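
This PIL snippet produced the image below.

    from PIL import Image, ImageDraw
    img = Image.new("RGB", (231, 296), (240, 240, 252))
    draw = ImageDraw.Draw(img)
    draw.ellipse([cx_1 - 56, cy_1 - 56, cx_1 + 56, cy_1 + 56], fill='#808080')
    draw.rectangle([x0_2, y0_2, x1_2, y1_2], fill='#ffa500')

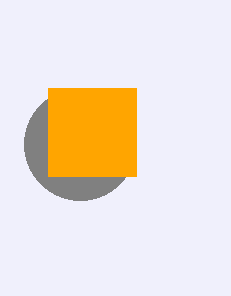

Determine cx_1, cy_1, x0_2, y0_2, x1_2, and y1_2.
cx_1 = 80; cy_1 = 144; x0_2 = 48; y0_2 = 88; x1_2 = 136; y1_2 = 176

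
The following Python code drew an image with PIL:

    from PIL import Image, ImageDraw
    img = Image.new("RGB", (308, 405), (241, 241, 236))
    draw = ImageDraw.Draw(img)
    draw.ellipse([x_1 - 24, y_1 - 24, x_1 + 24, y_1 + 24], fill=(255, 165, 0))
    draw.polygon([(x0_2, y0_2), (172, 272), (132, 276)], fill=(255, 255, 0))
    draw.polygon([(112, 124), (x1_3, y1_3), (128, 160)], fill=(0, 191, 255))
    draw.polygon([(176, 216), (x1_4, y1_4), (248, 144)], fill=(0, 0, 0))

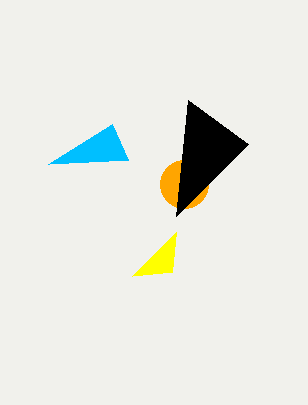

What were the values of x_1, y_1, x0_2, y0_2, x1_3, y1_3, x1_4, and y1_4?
x_1 = 184, y_1 = 184, x0_2 = 176, y0_2 = 232, x1_3 = 48, y1_3 = 164, x1_4 = 188, y1_4 = 100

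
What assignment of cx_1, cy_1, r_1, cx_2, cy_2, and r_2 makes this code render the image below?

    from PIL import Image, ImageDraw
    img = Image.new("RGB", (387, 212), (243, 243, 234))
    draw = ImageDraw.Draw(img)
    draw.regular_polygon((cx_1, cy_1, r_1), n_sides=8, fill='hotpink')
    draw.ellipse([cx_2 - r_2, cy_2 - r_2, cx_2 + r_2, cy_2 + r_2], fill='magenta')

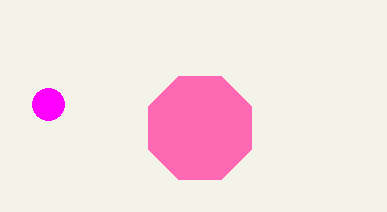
cx_1 = 200, cy_1 = 128, r_1 = 56, cx_2 = 48, cy_2 = 104, r_2 = 16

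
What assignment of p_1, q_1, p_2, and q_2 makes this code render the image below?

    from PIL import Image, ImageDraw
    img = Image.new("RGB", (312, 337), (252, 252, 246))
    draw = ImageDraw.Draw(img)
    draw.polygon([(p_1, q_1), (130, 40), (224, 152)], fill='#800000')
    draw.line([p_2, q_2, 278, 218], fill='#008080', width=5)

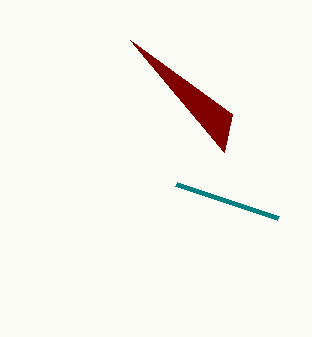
p_1 = 232, q_1 = 114, p_2 = 176, q_2 = 184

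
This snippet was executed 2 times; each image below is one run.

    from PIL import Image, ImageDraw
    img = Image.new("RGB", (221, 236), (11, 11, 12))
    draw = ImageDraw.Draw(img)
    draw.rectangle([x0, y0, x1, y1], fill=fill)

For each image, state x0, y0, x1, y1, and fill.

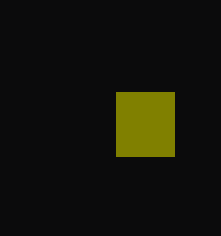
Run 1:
x0 = 116; y0 = 92; x1 = 174; y1 = 156; fill = 'olive'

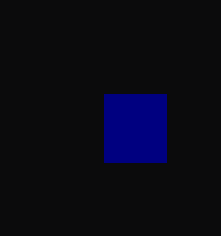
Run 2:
x0 = 104; y0 = 94; x1 = 166; y1 = 162; fill = 'navy'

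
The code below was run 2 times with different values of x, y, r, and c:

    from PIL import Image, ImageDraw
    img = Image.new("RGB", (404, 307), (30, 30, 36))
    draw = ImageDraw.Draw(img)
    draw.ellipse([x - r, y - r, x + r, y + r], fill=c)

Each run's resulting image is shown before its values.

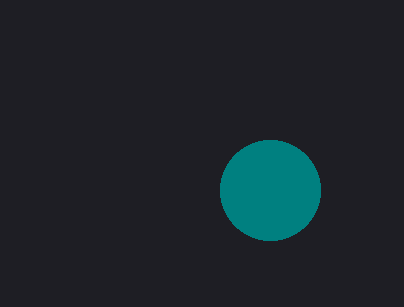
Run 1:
x = 270, y = 190, r = 50, c = 'teal'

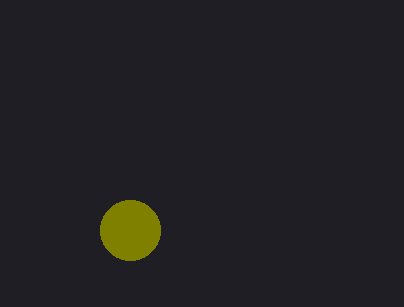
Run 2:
x = 130, y = 230, r = 30, c = 'olive'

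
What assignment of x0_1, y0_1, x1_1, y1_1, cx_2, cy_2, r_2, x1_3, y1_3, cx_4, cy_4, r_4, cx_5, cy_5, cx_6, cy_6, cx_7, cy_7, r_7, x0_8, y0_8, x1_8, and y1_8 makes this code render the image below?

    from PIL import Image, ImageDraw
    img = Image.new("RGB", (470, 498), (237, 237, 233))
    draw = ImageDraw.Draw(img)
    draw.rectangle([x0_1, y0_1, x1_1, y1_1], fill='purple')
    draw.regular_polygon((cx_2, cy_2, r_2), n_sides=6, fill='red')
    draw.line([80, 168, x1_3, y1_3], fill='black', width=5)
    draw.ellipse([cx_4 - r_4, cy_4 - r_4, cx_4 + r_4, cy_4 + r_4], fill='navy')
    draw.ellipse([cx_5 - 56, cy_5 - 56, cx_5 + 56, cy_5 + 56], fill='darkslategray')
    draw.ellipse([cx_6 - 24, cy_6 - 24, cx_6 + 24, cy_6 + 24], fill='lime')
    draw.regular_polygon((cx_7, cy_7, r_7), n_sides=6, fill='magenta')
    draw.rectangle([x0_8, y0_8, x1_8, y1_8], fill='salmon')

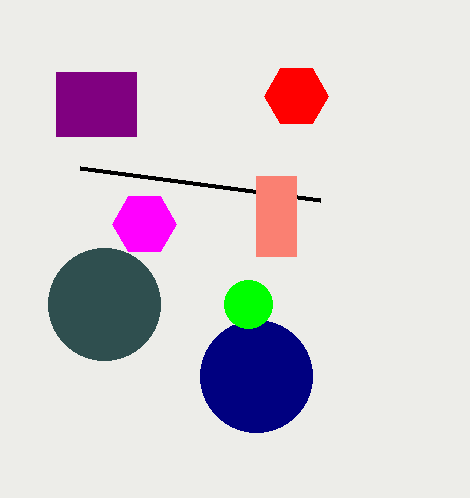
x0_1 = 56; y0_1 = 72; x1_1 = 136; y1_1 = 136; cx_2 = 296; cy_2 = 96; r_2 = 32; x1_3 = 320; y1_3 = 200; cx_4 = 256; cy_4 = 376; r_4 = 56; cx_5 = 104; cy_5 = 304; cx_6 = 248; cy_6 = 304; cx_7 = 144; cy_7 = 224; r_7 = 32; x0_8 = 256; y0_8 = 176; x1_8 = 296; y1_8 = 256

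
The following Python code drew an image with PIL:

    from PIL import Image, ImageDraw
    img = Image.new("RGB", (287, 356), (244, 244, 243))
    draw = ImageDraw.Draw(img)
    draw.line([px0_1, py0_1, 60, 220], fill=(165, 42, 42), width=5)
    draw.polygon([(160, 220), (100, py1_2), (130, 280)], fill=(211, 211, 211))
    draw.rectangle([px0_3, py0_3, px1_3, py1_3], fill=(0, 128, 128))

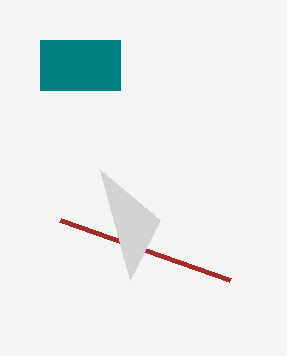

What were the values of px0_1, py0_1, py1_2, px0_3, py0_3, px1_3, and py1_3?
px0_1 = 230, py0_1 = 280, py1_2 = 170, px0_3 = 40, py0_3 = 40, px1_3 = 120, py1_3 = 90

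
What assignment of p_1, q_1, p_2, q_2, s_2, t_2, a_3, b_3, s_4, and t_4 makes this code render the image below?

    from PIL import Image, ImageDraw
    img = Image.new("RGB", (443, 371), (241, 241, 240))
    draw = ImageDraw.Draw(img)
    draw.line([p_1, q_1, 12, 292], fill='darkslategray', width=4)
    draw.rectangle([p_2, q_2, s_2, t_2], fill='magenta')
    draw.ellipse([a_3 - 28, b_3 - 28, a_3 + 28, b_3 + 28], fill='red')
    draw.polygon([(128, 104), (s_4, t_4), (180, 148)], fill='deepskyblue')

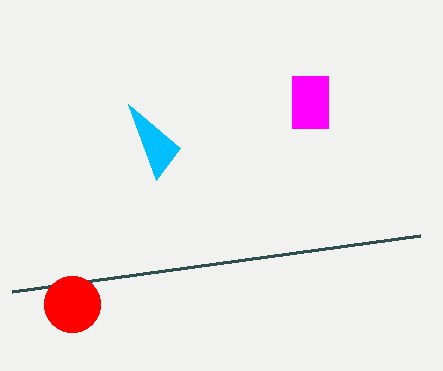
p_1 = 420, q_1 = 236, p_2 = 292, q_2 = 76, s_2 = 328, t_2 = 128, a_3 = 72, b_3 = 304, s_4 = 156, t_4 = 180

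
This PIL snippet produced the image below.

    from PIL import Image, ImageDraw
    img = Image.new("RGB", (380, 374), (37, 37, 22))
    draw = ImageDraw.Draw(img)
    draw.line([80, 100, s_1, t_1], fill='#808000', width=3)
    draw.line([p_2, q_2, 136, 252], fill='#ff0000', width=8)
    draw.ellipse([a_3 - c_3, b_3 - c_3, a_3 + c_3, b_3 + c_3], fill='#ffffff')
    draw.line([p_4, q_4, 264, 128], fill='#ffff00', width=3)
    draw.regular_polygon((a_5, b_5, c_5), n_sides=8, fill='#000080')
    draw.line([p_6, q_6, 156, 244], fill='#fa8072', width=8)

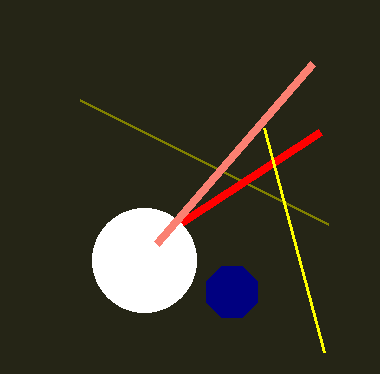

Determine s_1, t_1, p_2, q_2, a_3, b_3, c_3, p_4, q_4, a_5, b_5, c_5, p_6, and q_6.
s_1 = 328; t_1 = 224; p_2 = 320; q_2 = 132; a_3 = 144; b_3 = 260; c_3 = 52; p_4 = 324; q_4 = 352; a_5 = 232; b_5 = 292; c_5 = 28; p_6 = 312; q_6 = 64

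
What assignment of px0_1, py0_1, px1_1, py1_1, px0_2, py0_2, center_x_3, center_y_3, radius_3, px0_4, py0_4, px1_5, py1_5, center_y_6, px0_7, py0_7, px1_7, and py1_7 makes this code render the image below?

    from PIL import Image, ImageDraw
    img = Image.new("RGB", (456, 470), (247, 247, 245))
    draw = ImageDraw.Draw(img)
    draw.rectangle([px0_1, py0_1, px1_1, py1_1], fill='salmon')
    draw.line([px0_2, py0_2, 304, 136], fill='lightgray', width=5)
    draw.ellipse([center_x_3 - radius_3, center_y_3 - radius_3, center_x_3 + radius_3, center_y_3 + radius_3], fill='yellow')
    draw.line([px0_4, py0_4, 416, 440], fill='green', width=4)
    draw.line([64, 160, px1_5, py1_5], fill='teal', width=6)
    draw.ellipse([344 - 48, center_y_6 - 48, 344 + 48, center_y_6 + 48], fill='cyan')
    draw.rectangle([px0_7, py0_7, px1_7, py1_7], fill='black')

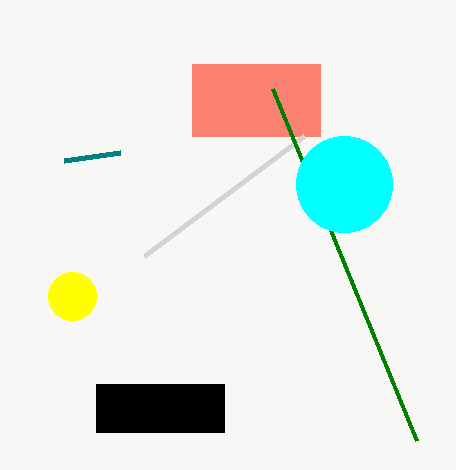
px0_1 = 192
py0_1 = 64
px1_1 = 320
py1_1 = 136
px0_2 = 144
py0_2 = 256
center_x_3 = 72
center_y_3 = 296
radius_3 = 24
px0_4 = 272
py0_4 = 88
px1_5 = 120
py1_5 = 152
center_y_6 = 184
px0_7 = 96
py0_7 = 384
px1_7 = 224
py1_7 = 432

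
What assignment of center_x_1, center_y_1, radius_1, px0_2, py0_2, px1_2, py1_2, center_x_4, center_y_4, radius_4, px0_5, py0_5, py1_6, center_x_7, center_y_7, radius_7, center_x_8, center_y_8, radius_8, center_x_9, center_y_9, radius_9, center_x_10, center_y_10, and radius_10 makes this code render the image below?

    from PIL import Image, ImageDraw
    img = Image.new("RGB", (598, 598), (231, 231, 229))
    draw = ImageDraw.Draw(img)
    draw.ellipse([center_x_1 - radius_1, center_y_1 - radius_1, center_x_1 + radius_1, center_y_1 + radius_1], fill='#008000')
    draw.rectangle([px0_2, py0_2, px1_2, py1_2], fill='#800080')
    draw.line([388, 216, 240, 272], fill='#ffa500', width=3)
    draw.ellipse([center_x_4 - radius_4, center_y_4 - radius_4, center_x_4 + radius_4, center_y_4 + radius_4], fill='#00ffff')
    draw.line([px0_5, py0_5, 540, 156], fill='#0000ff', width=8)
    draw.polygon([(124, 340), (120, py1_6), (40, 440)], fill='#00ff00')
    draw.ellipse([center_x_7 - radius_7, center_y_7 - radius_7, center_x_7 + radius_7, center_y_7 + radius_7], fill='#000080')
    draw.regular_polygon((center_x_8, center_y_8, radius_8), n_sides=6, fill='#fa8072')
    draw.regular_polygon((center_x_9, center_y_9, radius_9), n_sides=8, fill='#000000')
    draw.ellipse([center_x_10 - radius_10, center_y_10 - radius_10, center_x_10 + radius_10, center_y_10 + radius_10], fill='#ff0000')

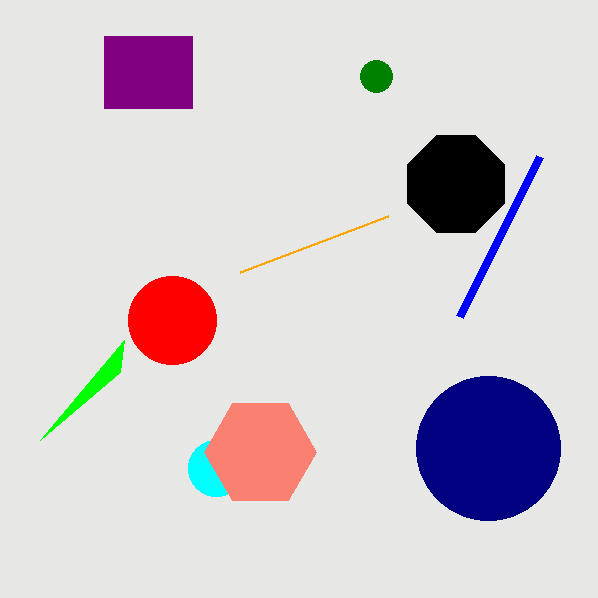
center_x_1 = 376
center_y_1 = 76
radius_1 = 16
px0_2 = 104
py0_2 = 36
px1_2 = 192
py1_2 = 108
center_x_4 = 216
center_y_4 = 468
radius_4 = 28
px0_5 = 460
py0_5 = 316
py1_6 = 372
center_x_7 = 488
center_y_7 = 448
radius_7 = 72
center_x_8 = 260
center_y_8 = 452
radius_8 = 56
center_x_9 = 456
center_y_9 = 184
radius_9 = 52
center_x_10 = 172
center_y_10 = 320
radius_10 = 44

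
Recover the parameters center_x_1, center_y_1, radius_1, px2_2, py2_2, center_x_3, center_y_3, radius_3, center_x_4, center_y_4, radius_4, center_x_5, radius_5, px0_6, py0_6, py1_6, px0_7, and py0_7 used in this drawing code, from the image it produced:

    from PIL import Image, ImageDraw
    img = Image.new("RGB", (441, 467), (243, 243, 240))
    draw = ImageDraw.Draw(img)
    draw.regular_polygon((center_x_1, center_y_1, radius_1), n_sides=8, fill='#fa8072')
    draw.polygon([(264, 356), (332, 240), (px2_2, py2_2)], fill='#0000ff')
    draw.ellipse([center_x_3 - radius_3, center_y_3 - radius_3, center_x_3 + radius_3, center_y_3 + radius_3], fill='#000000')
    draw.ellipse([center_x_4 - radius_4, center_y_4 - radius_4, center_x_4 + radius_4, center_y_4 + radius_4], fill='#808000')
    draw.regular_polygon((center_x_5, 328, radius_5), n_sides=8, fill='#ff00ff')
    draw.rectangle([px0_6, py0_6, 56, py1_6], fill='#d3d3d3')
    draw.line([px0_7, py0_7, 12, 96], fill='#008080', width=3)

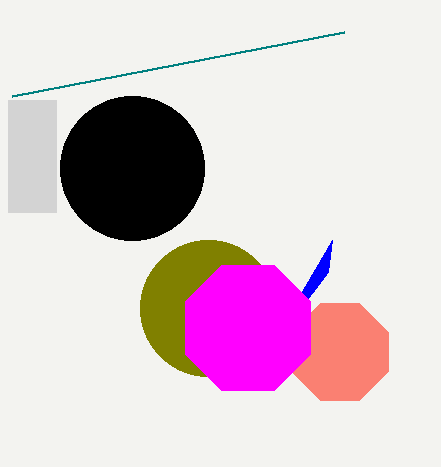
center_x_1 = 340; center_y_1 = 352; radius_1 = 52; px2_2 = 328; py2_2 = 272; center_x_3 = 132; center_y_3 = 168; radius_3 = 72; center_x_4 = 208; center_y_4 = 308; radius_4 = 68; center_x_5 = 248; radius_5 = 68; px0_6 = 8; py0_6 = 100; py1_6 = 212; px0_7 = 344; py0_7 = 32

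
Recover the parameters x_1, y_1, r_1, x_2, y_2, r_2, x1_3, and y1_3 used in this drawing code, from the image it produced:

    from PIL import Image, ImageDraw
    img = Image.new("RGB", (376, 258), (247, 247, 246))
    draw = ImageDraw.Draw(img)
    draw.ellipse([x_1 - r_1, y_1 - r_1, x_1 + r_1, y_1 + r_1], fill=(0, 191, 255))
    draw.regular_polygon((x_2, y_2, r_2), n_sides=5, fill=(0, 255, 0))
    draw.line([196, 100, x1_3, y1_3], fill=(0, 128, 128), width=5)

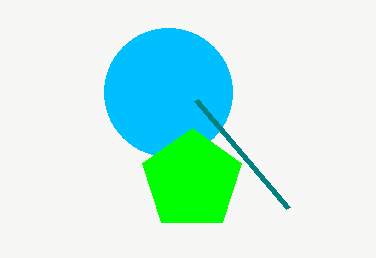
x_1 = 168, y_1 = 92, r_1 = 64, x_2 = 192, y_2 = 180, r_2 = 52, x1_3 = 288, y1_3 = 208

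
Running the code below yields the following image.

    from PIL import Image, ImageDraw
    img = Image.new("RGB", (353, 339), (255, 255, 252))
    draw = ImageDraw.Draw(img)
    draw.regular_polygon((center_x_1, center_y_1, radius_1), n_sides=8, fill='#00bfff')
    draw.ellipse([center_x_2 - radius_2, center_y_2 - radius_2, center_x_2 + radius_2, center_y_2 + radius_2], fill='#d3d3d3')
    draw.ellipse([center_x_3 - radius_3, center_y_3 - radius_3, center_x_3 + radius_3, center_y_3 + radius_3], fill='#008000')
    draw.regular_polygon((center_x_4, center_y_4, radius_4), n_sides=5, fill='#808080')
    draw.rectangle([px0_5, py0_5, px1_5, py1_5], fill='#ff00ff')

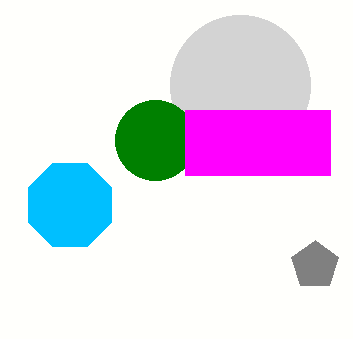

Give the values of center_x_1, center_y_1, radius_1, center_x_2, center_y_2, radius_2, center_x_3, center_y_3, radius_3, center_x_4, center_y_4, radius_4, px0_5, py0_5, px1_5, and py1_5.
center_x_1 = 70
center_y_1 = 205
radius_1 = 45
center_x_2 = 240
center_y_2 = 85
radius_2 = 70
center_x_3 = 155
center_y_3 = 140
radius_3 = 40
center_x_4 = 315
center_y_4 = 265
radius_4 = 25
px0_5 = 185
py0_5 = 110
px1_5 = 330
py1_5 = 175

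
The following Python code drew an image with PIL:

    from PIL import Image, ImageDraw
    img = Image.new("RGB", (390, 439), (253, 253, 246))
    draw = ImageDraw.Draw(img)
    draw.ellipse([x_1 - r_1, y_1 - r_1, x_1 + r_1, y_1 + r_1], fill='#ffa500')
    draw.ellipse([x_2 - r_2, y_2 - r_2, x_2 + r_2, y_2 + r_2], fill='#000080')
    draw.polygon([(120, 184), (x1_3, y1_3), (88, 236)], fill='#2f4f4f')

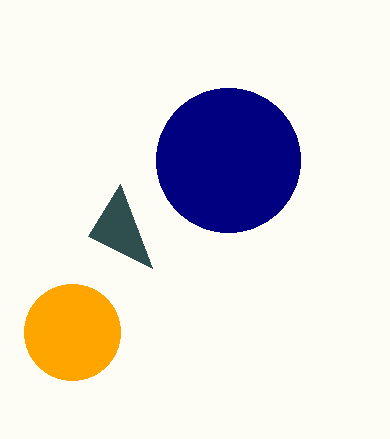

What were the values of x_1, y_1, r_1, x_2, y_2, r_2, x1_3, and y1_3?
x_1 = 72, y_1 = 332, r_1 = 48, x_2 = 228, y_2 = 160, r_2 = 72, x1_3 = 152, y1_3 = 268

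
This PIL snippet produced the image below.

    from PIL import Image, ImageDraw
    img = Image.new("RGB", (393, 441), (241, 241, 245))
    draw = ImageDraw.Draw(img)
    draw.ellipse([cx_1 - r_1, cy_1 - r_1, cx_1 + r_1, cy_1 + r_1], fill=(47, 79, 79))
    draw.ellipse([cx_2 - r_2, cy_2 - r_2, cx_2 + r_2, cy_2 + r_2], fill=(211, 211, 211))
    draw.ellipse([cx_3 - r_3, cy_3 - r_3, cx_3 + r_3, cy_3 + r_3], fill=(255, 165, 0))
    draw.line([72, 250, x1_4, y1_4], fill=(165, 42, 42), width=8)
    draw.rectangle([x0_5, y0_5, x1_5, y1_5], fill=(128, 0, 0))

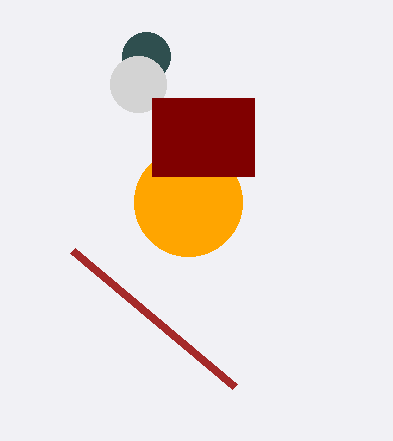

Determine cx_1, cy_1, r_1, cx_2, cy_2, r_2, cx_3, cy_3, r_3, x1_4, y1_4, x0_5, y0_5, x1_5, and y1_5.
cx_1 = 146; cy_1 = 56; r_1 = 24; cx_2 = 138; cy_2 = 84; r_2 = 28; cx_3 = 188; cy_3 = 202; r_3 = 54; x1_4 = 234; y1_4 = 386; x0_5 = 152; y0_5 = 98; x1_5 = 254; y1_5 = 176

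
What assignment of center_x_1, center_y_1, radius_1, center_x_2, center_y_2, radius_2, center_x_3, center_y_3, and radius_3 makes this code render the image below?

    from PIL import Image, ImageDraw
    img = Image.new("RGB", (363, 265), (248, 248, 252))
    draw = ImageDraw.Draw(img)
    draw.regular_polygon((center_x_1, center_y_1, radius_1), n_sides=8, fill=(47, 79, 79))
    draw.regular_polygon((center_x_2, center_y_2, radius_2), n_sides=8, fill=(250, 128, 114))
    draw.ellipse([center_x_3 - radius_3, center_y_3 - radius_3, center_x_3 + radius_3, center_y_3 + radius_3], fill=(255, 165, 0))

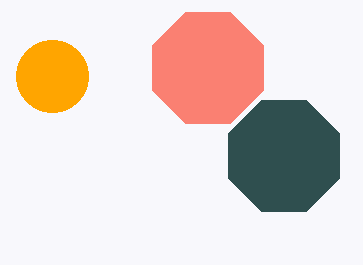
center_x_1 = 284, center_y_1 = 156, radius_1 = 60, center_x_2 = 208, center_y_2 = 68, radius_2 = 60, center_x_3 = 52, center_y_3 = 76, radius_3 = 36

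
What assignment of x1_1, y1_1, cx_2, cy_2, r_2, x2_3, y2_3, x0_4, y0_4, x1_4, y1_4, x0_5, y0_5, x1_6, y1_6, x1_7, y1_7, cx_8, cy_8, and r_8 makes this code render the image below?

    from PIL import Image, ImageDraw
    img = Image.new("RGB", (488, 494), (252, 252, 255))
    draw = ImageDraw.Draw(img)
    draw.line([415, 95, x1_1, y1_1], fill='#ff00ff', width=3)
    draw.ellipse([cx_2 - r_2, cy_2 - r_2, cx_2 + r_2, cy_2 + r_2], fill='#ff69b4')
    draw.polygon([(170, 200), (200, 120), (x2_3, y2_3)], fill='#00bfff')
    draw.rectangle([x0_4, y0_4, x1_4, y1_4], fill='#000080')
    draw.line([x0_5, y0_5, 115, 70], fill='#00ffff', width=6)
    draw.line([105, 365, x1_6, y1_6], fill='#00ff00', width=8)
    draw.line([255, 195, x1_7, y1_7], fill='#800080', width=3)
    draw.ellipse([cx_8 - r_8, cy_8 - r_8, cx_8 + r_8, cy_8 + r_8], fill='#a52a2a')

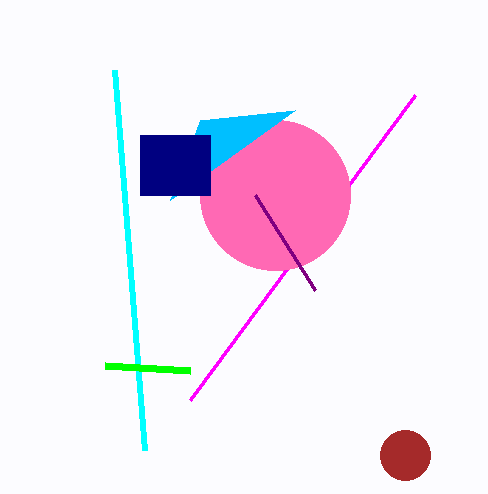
x1_1 = 190
y1_1 = 400
cx_2 = 275
cy_2 = 195
r_2 = 75
x2_3 = 295
y2_3 = 110
x0_4 = 140
y0_4 = 135
x1_4 = 210
y1_4 = 195
x0_5 = 145
y0_5 = 450
x1_6 = 190
y1_6 = 370
x1_7 = 315
y1_7 = 290
cx_8 = 405
cy_8 = 455
r_8 = 25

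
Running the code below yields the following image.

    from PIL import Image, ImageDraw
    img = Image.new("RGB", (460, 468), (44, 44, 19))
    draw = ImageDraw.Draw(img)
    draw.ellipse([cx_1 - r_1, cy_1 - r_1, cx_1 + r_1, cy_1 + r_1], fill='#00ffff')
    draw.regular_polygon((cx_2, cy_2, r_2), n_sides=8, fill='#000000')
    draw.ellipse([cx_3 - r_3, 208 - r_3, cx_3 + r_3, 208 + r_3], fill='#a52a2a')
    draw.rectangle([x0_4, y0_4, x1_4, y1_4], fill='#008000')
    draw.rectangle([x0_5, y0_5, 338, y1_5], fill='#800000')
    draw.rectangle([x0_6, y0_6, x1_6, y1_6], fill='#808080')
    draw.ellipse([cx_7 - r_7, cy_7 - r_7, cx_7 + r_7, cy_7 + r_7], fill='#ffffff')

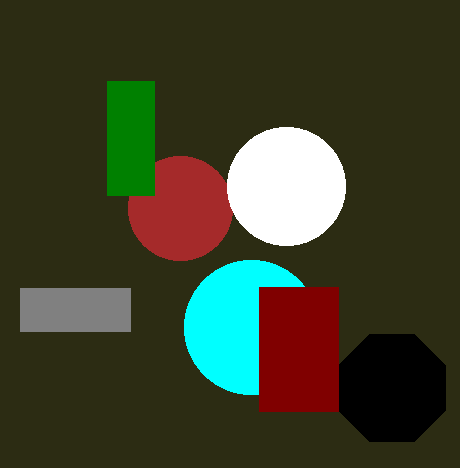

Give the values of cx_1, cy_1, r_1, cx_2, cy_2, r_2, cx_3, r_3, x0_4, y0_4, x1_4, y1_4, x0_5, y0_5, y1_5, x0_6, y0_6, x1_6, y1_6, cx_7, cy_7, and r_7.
cx_1 = 251, cy_1 = 327, r_1 = 67, cx_2 = 392, cy_2 = 388, r_2 = 58, cx_3 = 180, r_3 = 52, x0_4 = 107, y0_4 = 81, x1_4 = 154, y1_4 = 195, x0_5 = 259, y0_5 = 287, y1_5 = 411, x0_6 = 20, y0_6 = 288, x1_6 = 130, y1_6 = 331, cx_7 = 286, cy_7 = 186, r_7 = 59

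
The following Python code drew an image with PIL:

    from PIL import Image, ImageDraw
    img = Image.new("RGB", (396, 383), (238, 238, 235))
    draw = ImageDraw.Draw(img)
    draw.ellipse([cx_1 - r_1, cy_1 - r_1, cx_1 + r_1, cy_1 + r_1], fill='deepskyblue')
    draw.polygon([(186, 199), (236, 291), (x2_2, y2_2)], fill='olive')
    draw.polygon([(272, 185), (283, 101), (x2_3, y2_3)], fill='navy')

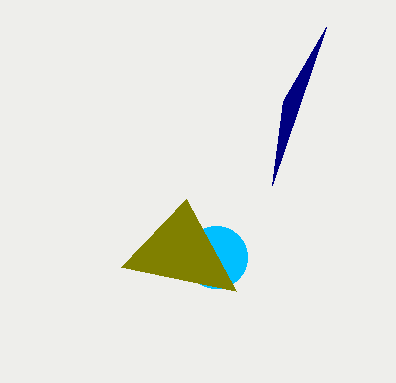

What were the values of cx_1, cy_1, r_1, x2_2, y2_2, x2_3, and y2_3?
cx_1 = 216
cy_1 = 257
r_1 = 31
x2_2 = 121
y2_2 = 267
x2_3 = 326
y2_3 = 27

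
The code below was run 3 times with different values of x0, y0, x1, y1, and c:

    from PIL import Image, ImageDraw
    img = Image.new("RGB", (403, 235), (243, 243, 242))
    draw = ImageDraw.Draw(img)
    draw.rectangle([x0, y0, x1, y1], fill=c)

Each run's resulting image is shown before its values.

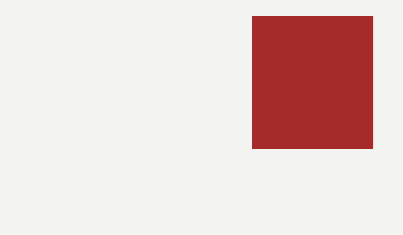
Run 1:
x0 = 252
y0 = 16
x1 = 372
y1 = 148
c = 'brown'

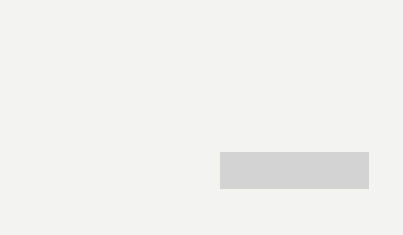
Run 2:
x0 = 220
y0 = 152
x1 = 368
y1 = 188
c = 'lightgray'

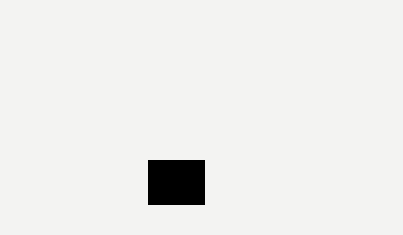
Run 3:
x0 = 148, y0 = 160, x1 = 204, y1 = 204, c = 'black'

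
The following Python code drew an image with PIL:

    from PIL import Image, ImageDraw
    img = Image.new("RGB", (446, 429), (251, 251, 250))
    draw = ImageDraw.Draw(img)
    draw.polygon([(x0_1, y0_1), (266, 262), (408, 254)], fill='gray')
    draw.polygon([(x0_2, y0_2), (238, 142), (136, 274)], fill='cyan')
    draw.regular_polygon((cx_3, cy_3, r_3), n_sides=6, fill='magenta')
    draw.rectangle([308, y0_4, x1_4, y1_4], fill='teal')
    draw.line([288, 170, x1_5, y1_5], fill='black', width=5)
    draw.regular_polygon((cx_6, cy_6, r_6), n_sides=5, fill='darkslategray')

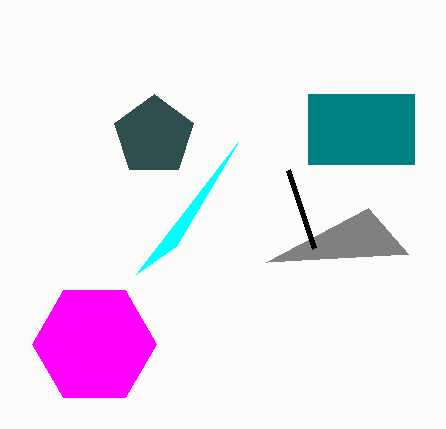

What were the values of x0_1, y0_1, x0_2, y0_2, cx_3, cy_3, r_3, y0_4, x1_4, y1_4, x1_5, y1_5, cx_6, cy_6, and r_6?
x0_1 = 368, y0_1 = 208, x0_2 = 176, y0_2 = 246, cx_3 = 94, cy_3 = 344, r_3 = 62, y0_4 = 94, x1_4 = 414, y1_4 = 164, x1_5 = 314, y1_5 = 248, cx_6 = 154, cy_6 = 136, r_6 = 42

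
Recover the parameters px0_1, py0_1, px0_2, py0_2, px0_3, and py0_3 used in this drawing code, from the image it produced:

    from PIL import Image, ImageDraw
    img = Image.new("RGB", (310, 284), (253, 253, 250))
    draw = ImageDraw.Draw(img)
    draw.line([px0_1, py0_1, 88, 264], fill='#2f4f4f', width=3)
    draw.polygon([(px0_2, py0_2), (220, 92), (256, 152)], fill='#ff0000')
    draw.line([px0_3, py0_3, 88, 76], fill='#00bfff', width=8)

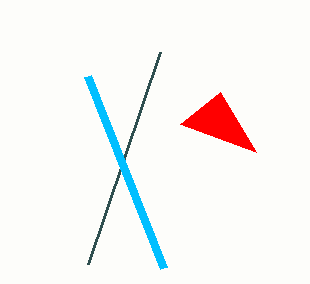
px0_1 = 160, py0_1 = 52, px0_2 = 180, py0_2 = 124, px0_3 = 164, py0_3 = 268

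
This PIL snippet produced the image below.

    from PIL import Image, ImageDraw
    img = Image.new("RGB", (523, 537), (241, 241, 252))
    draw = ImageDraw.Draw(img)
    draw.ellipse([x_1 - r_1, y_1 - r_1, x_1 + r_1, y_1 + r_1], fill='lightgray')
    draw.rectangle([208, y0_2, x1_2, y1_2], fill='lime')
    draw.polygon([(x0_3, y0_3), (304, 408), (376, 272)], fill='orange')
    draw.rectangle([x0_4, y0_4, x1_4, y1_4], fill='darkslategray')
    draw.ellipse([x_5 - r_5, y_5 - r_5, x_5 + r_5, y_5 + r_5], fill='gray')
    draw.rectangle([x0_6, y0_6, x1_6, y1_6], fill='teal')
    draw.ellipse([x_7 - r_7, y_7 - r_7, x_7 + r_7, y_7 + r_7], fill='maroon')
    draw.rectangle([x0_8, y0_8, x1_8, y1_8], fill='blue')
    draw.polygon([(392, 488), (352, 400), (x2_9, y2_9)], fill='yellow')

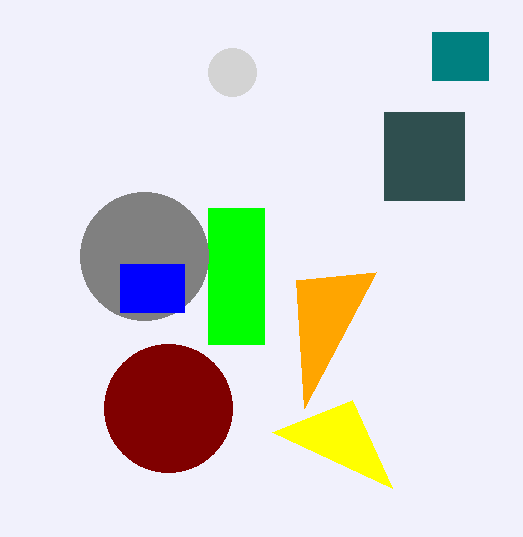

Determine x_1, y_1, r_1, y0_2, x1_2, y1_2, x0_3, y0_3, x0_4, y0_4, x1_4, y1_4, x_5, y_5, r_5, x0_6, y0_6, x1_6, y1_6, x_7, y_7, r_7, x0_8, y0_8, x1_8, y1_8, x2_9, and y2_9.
x_1 = 232, y_1 = 72, r_1 = 24, y0_2 = 208, x1_2 = 264, y1_2 = 344, x0_3 = 296, y0_3 = 280, x0_4 = 384, y0_4 = 112, x1_4 = 464, y1_4 = 200, x_5 = 144, y_5 = 256, r_5 = 64, x0_6 = 432, y0_6 = 32, x1_6 = 488, y1_6 = 80, x_7 = 168, y_7 = 408, r_7 = 64, x0_8 = 120, y0_8 = 264, x1_8 = 184, y1_8 = 312, x2_9 = 272, y2_9 = 432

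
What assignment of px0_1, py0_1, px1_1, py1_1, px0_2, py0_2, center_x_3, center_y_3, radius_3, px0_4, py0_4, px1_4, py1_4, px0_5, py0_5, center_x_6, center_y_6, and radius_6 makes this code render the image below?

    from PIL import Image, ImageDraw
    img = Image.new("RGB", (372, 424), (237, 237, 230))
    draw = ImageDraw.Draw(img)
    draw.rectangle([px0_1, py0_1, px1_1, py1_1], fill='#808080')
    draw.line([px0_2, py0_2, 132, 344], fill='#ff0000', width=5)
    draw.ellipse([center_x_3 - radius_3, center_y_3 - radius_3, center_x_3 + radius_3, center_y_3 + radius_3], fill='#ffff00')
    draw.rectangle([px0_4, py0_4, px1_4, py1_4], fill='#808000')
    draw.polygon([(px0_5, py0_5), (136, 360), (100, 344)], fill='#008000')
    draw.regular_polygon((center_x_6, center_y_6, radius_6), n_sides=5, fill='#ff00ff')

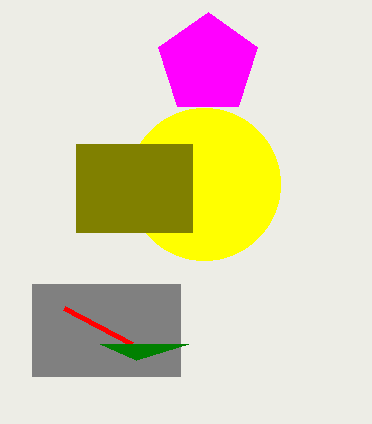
px0_1 = 32; py0_1 = 284; px1_1 = 180; py1_1 = 376; px0_2 = 64; py0_2 = 308; center_x_3 = 204; center_y_3 = 184; radius_3 = 76; px0_4 = 76; py0_4 = 144; px1_4 = 192; py1_4 = 232; px0_5 = 188; py0_5 = 344; center_x_6 = 208; center_y_6 = 64; radius_6 = 52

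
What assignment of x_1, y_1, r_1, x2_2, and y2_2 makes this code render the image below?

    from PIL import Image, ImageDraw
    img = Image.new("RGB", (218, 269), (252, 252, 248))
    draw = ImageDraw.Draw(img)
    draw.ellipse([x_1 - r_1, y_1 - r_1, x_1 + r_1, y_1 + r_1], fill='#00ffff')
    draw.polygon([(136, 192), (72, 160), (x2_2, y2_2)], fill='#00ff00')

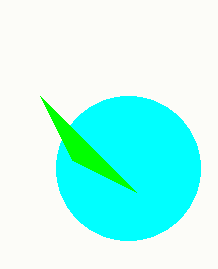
x_1 = 128; y_1 = 168; r_1 = 72; x2_2 = 40; y2_2 = 96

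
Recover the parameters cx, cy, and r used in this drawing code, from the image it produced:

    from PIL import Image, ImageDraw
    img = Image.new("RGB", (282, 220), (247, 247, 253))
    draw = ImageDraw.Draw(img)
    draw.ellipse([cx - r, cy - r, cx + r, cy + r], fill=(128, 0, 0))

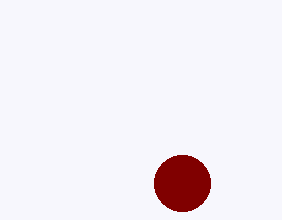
cx = 182; cy = 183; r = 28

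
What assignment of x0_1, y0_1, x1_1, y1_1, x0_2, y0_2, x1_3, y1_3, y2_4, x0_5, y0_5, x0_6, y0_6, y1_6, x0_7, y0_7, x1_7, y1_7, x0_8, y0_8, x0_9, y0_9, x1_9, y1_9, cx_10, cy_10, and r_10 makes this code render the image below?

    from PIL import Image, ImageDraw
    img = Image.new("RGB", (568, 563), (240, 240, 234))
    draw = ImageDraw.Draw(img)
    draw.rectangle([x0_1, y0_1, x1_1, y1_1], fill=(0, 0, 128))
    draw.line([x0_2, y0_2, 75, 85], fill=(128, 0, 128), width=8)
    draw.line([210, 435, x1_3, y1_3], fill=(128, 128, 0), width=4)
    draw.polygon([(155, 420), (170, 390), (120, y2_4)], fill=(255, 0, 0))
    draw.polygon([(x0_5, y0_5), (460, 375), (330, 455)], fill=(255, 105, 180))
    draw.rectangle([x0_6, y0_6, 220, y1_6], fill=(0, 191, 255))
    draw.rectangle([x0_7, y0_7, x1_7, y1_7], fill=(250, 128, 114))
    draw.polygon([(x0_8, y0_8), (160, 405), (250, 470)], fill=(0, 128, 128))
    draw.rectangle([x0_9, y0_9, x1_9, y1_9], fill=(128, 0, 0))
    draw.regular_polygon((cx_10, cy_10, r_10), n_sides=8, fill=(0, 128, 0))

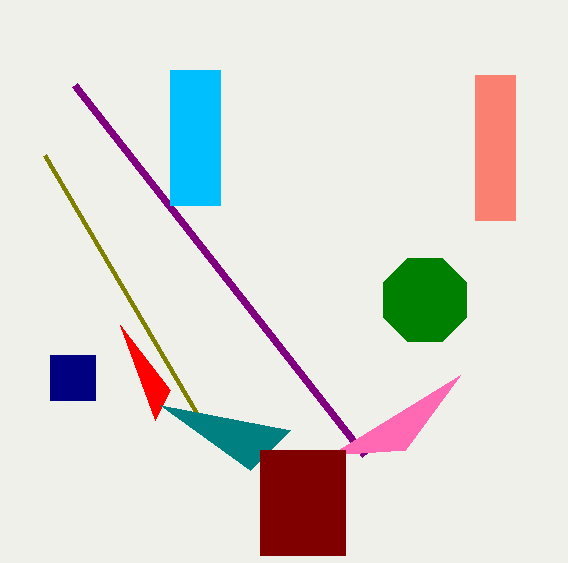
x0_1 = 50, y0_1 = 355, x1_1 = 95, y1_1 = 400, x0_2 = 365, y0_2 = 455, x1_3 = 45, y1_3 = 155, y2_4 = 325, x0_5 = 405, y0_5 = 450, x0_6 = 170, y0_6 = 70, y1_6 = 205, x0_7 = 475, y0_7 = 75, x1_7 = 515, y1_7 = 220, x0_8 = 290, y0_8 = 430, x0_9 = 260, y0_9 = 450, x1_9 = 345, y1_9 = 555, cx_10 = 425, cy_10 = 300, r_10 = 45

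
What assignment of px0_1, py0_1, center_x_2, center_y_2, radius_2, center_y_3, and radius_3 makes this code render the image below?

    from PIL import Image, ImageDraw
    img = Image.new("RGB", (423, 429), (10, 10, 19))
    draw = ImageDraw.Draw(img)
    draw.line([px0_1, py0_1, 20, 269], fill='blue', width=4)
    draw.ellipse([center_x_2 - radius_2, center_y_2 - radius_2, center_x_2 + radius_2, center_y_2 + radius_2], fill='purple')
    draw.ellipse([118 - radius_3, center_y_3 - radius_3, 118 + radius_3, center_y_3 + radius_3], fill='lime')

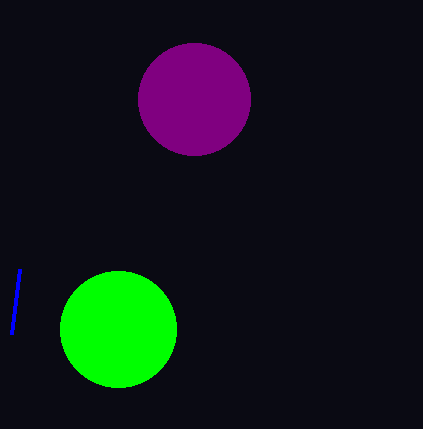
px0_1 = 12; py0_1 = 334; center_x_2 = 194; center_y_2 = 99; radius_2 = 56; center_y_3 = 329; radius_3 = 58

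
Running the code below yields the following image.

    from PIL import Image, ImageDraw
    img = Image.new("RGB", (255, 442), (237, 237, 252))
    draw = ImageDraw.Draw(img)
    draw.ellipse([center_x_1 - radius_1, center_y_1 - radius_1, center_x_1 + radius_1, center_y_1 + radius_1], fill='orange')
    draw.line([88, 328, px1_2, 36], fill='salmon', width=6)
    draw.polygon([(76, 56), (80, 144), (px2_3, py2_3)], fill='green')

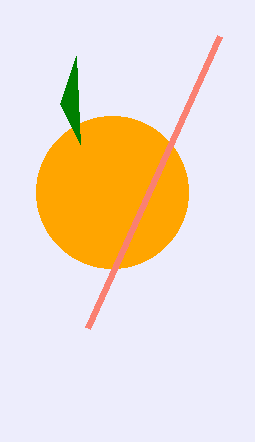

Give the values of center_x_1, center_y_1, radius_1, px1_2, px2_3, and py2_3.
center_x_1 = 112, center_y_1 = 192, radius_1 = 76, px1_2 = 220, px2_3 = 60, py2_3 = 104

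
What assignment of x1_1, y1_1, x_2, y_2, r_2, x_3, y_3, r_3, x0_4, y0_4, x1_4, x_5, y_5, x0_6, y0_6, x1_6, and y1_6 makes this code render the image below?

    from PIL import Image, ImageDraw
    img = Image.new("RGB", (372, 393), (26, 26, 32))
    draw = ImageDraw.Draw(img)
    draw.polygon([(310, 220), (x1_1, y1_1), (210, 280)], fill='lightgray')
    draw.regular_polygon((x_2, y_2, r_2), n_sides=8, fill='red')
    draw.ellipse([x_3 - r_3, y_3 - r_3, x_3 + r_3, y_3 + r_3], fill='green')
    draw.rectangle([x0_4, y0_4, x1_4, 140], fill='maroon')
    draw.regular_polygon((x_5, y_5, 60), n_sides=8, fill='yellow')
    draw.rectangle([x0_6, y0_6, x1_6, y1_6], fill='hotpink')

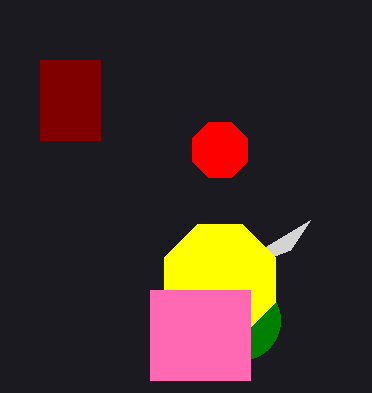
x1_1 = 290
y1_1 = 250
x_2 = 220
y_2 = 150
r_2 = 30
x_3 = 240
y_3 = 320
r_3 = 40
x0_4 = 40
y0_4 = 60
x1_4 = 100
x_5 = 220
y_5 = 280
x0_6 = 150
y0_6 = 290
x1_6 = 250
y1_6 = 380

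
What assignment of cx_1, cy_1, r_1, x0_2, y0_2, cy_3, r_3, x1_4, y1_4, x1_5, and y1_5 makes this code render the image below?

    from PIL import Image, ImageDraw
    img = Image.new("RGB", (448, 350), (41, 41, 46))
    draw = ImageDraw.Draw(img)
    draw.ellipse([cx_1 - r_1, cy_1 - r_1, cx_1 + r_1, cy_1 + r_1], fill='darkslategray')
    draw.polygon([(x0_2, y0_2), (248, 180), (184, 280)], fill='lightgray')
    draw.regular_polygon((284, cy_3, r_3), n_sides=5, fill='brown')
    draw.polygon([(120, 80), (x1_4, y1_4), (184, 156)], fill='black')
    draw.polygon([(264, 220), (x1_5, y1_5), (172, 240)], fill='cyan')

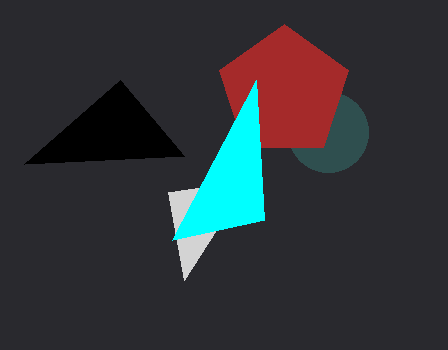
cx_1 = 328; cy_1 = 132; r_1 = 40; x0_2 = 168; y0_2 = 192; cy_3 = 92; r_3 = 68; x1_4 = 24; y1_4 = 164; x1_5 = 256; y1_5 = 80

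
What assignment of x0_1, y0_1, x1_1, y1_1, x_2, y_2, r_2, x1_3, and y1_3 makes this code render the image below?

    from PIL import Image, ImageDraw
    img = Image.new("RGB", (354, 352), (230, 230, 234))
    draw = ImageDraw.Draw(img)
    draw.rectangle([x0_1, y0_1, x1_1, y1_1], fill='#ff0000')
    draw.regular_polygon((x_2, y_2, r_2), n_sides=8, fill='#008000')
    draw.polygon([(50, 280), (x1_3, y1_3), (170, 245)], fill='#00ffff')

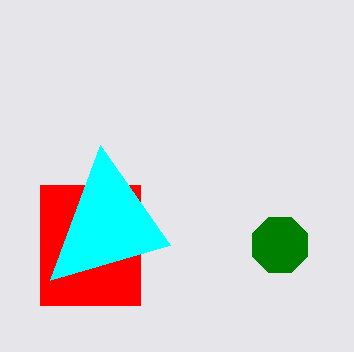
x0_1 = 40
y0_1 = 185
x1_1 = 140
y1_1 = 305
x_2 = 280
y_2 = 245
r_2 = 30
x1_3 = 100
y1_3 = 145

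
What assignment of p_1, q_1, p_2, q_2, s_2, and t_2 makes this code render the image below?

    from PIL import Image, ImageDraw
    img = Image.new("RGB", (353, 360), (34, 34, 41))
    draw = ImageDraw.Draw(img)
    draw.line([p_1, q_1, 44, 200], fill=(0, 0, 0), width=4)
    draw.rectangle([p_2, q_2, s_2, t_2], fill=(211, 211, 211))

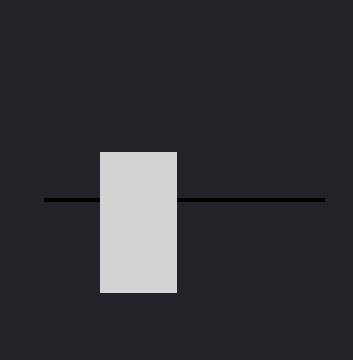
p_1 = 324; q_1 = 200; p_2 = 100; q_2 = 152; s_2 = 176; t_2 = 292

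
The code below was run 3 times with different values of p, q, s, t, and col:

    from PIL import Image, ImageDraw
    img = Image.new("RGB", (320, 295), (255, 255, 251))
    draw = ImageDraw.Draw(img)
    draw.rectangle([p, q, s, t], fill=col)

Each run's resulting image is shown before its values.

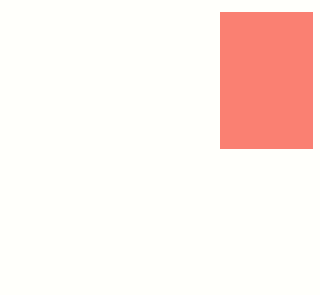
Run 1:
p = 220, q = 12, s = 312, t = 148, col = 'salmon'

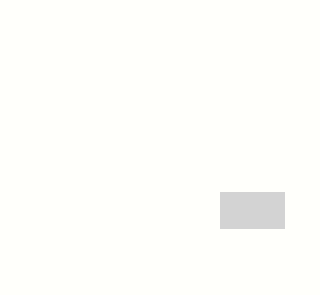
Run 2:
p = 220; q = 192; s = 284; t = 228; col = 'lightgray'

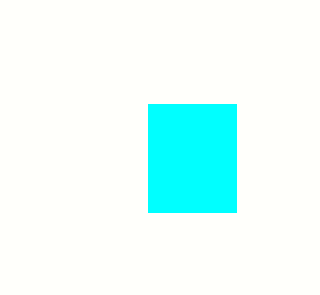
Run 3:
p = 148; q = 104; s = 236; t = 212; col = 'cyan'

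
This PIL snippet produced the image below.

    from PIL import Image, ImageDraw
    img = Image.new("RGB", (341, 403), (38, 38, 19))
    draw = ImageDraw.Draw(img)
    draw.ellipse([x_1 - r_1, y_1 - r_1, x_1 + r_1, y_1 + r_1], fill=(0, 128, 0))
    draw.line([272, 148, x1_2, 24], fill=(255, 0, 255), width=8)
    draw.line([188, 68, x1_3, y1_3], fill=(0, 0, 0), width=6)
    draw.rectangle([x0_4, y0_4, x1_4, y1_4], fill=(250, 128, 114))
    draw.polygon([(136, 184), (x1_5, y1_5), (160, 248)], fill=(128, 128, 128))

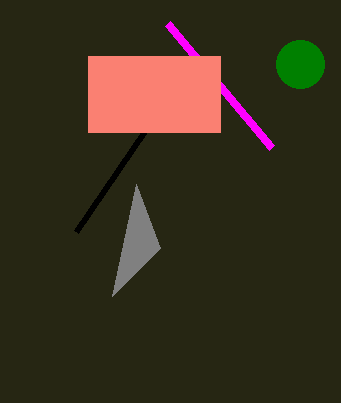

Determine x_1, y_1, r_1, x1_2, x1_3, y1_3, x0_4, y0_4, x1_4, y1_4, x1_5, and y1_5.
x_1 = 300; y_1 = 64; r_1 = 24; x1_2 = 168; x1_3 = 76; y1_3 = 232; x0_4 = 88; y0_4 = 56; x1_4 = 220; y1_4 = 132; x1_5 = 112; y1_5 = 296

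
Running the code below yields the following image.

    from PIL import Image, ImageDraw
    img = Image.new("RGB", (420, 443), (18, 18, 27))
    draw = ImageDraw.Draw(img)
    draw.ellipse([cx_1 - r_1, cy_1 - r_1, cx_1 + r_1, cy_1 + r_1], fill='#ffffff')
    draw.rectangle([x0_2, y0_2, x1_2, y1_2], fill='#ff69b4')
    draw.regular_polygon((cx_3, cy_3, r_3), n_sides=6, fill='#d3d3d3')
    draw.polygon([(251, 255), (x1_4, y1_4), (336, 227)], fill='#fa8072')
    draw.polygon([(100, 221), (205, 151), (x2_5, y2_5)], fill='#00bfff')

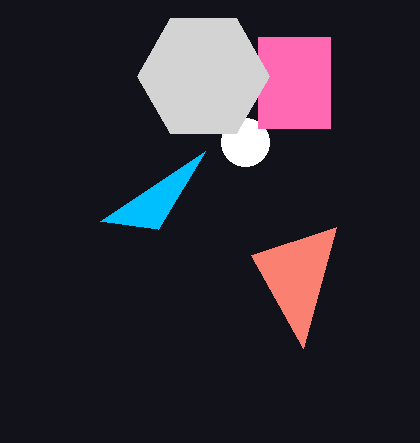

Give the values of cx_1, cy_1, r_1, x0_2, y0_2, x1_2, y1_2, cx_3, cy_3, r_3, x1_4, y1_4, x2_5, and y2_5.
cx_1 = 245, cy_1 = 142, r_1 = 24, x0_2 = 258, y0_2 = 37, x1_2 = 330, y1_2 = 128, cx_3 = 203, cy_3 = 76, r_3 = 66, x1_4 = 303, y1_4 = 348, x2_5 = 158, y2_5 = 229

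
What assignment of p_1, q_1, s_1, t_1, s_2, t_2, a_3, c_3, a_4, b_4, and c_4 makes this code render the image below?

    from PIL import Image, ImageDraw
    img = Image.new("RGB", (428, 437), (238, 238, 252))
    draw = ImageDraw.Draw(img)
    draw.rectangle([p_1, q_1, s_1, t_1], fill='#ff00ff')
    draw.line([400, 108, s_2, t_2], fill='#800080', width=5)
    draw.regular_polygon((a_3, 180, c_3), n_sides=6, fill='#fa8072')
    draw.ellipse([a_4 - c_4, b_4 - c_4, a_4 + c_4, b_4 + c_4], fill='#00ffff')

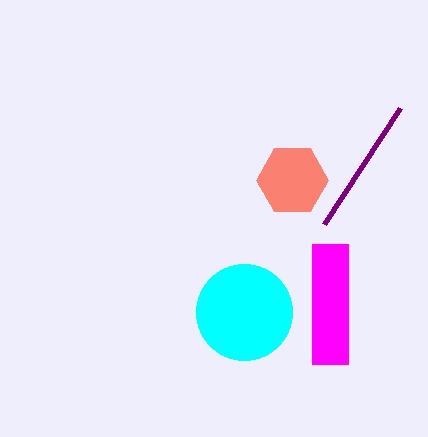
p_1 = 312, q_1 = 244, s_1 = 348, t_1 = 364, s_2 = 324, t_2 = 224, a_3 = 292, c_3 = 36, a_4 = 244, b_4 = 312, c_4 = 48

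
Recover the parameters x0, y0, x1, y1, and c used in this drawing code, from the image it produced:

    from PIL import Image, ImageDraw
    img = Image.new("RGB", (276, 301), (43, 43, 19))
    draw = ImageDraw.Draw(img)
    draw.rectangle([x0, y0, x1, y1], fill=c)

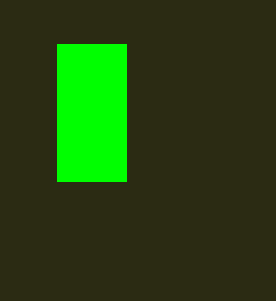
x0 = 57, y0 = 44, x1 = 126, y1 = 181, c = 'lime'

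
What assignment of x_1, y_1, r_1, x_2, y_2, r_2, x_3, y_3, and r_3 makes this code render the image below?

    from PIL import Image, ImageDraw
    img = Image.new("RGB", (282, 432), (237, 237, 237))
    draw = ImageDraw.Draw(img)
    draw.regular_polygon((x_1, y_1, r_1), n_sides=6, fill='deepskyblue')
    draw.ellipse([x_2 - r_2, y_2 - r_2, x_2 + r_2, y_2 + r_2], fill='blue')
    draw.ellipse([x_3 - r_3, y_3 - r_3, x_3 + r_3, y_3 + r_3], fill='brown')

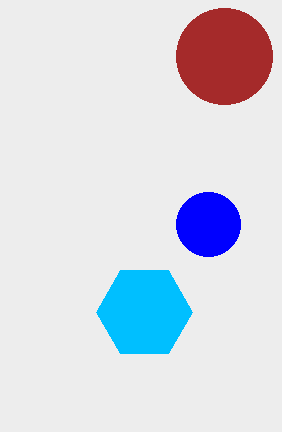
x_1 = 144
y_1 = 312
r_1 = 48
x_2 = 208
y_2 = 224
r_2 = 32
x_3 = 224
y_3 = 56
r_3 = 48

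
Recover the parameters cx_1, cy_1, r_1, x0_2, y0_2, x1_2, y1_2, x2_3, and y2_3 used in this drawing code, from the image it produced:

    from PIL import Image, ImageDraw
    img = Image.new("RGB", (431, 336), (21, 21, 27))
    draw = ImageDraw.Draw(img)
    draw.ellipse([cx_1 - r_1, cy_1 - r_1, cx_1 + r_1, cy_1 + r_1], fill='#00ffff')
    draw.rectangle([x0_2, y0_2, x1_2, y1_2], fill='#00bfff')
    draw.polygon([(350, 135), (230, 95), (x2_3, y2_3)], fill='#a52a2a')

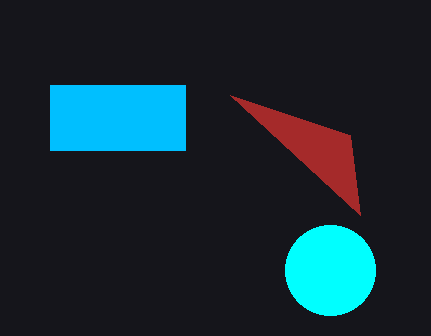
cx_1 = 330, cy_1 = 270, r_1 = 45, x0_2 = 50, y0_2 = 85, x1_2 = 185, y1_2 = 150, x2_3 = 360, y2_3 = 215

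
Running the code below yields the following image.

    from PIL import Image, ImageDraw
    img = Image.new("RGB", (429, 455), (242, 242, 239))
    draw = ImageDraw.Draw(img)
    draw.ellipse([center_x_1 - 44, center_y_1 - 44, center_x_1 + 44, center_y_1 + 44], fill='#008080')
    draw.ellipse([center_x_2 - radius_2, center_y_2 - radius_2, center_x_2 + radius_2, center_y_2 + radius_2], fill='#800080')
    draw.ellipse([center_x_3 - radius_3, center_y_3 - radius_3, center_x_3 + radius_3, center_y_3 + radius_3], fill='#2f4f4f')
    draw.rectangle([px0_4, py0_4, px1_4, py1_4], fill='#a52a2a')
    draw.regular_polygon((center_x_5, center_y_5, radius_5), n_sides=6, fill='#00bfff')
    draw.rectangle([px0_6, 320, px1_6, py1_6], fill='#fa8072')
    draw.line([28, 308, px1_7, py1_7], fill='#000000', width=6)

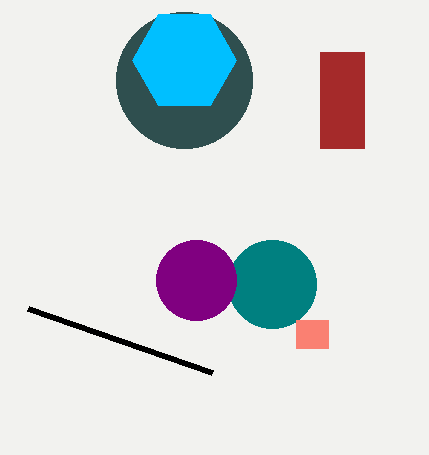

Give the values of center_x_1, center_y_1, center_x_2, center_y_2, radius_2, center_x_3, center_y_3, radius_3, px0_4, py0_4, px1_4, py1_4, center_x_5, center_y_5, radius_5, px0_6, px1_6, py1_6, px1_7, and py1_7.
center_x_1 = 272, center_y_1 = 284, center_x_2 = 196, center_y_2 = 280, radius_2 = 40, center_x_3 = 184, center_y_3 = 80, radius_3 = 68, px0_4 = 320, py0_4 = 52, px1_4 = 364, py1_4 = 148, center_x_5 = 184, center_y_5 = 60, radius_5 = 52, px0_6 = 296, px1_6 = 328, py1_6 = 348, px1_7 = 212, py1_7 = 372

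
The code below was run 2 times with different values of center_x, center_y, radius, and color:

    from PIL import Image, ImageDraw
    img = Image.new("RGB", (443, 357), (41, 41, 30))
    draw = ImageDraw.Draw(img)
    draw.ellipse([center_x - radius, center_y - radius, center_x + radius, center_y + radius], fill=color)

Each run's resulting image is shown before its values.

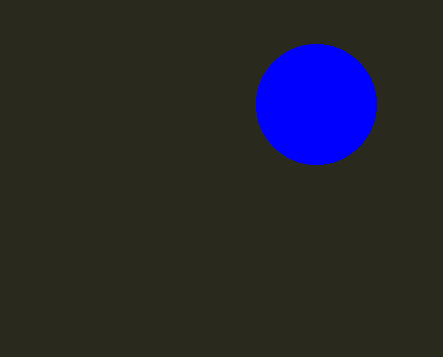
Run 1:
center_x = 316; center_y = 104; radius = 60; color = 'blue'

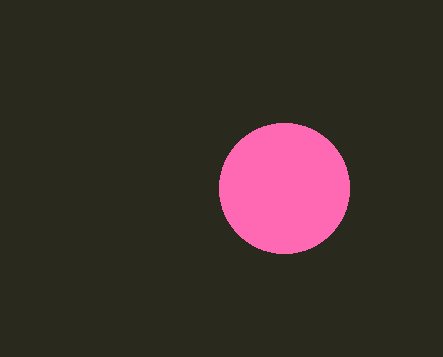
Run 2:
center_x = 284; center_y = 188; radius = 65; color = 'hotpink'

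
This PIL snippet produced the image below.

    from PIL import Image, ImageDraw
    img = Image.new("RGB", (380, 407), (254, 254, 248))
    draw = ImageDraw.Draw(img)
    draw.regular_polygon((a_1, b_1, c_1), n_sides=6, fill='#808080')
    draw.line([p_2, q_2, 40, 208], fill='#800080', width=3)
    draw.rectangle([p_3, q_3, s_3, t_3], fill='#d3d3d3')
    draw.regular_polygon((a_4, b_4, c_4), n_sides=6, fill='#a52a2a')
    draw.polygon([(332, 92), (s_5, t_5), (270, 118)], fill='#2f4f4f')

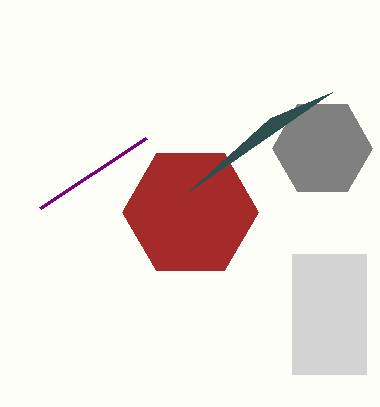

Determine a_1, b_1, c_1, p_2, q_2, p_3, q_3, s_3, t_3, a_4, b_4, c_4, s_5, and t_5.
a_1 = 322
b_1 = 148
c_1 = 50
p_2 = 146
q_2 = 138
p_3 = 292
q_3 = 254
s_3 = 366
t_3 = 374
a_4 = 190
b_4 = 212
c_4 = 68
s_5 = 188
t_5 = 192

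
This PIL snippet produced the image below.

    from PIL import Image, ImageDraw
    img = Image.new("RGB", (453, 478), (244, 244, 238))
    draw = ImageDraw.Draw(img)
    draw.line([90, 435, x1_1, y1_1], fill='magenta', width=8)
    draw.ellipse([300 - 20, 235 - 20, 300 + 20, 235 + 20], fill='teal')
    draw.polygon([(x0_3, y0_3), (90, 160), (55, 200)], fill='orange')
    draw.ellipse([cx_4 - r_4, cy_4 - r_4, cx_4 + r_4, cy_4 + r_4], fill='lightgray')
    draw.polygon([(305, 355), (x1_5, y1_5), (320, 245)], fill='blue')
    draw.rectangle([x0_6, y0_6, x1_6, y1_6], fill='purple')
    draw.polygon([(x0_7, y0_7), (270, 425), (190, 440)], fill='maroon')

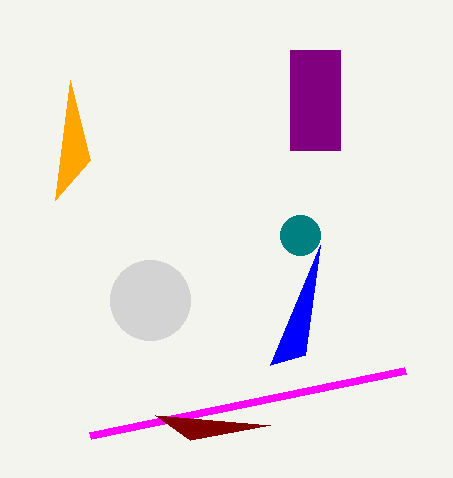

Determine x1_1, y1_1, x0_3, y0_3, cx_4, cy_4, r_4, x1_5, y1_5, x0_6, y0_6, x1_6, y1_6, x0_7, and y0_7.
x1_1 = 405; y1_1 = 370; x0_3 = 70; y0_3 = 80; cx_4 = 150; cy_4 = 300; r_4 = 40; x1_5 = 270; y1_5 = 365; x0_6 = 290; y0_6 = 50; x1_6 = 340; y1_6 = 150; x0_7 = 155; y0_7 = 415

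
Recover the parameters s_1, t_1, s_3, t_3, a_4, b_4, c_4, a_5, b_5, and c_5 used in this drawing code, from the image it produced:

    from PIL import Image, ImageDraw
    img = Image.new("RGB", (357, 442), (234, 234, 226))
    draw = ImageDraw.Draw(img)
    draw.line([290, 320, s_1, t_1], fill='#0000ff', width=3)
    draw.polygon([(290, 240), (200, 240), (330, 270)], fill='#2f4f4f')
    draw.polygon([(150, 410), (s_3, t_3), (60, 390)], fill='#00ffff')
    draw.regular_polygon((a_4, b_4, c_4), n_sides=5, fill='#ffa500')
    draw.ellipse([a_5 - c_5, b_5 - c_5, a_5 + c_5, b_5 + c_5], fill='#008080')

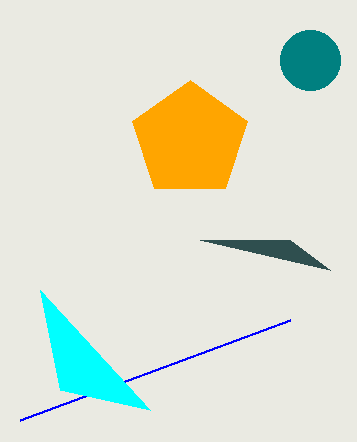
s_1 = 20, t_1 = 420, s_3 = 40, t_3 = 290, a_4 = 190, b_4 = 140, c_4 = 60, a_5 = 310, b_5 = 60, c_5 = 30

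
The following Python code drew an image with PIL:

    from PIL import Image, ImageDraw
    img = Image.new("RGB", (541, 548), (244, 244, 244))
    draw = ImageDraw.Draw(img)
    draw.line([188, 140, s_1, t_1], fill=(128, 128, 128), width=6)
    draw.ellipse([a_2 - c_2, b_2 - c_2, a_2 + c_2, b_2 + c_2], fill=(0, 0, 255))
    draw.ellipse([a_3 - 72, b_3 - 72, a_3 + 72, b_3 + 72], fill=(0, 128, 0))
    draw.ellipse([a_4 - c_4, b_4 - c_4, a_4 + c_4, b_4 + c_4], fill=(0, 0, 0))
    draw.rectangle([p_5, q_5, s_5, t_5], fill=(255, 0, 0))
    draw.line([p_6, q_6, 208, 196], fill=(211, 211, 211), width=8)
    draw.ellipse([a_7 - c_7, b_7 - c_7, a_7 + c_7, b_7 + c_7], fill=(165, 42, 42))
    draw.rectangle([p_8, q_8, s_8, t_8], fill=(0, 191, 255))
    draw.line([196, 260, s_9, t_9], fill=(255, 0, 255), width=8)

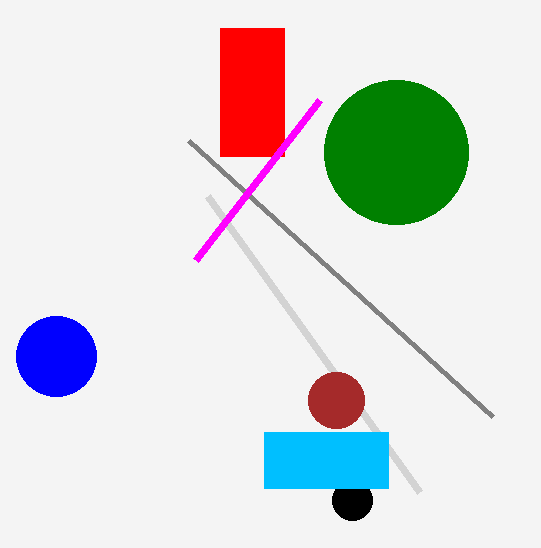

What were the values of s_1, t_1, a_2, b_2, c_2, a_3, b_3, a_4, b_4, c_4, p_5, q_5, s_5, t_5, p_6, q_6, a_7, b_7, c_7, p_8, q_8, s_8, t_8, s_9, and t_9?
s_1 = 492
t_1 = 416
a_2 = 56
b_2 = 356
c_2 = 40
a_3 = 396
b_3 = 152
a_4 = 352
b_4 = 500
c_4 = 20
p_5 = 220
q_5 = 28
s_5 = 284
t_5 = 156
p_6 = 420
q_6 = 492
a_7 = 336
b_7 = 400
c_7 = 28
p_8 = 264
q_8 = 432
s_8 = 388
t_8 = 488
s_9 = 320
t_9 = 100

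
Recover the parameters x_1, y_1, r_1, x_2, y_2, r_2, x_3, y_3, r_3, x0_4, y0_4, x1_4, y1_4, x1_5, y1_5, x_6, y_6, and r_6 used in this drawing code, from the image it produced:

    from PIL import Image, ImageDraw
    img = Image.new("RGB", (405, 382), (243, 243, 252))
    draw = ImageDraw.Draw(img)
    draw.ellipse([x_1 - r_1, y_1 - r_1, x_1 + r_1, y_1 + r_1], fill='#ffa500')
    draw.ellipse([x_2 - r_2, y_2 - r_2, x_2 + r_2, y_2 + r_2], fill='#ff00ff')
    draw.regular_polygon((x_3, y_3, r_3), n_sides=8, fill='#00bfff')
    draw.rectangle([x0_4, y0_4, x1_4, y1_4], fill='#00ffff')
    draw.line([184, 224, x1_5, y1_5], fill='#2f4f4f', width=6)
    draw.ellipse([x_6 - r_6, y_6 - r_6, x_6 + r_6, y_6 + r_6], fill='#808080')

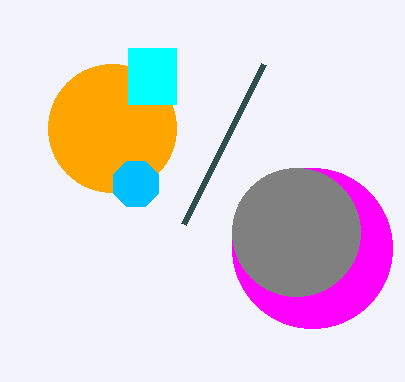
x_1 = 112, y_1 = 128, r_1 = 64, x_2 = 312, y_2 = 248, r_2 = 80, x_3 = 136, y_3 = 184, r_3 = 24, x0_4 = 128, y0_4 = 48, x1_4 = 176, y1_4 = 104, x1_5 = 264, y1_5 = 64, x_6 = 296, y_6 = 232, r_6 = 64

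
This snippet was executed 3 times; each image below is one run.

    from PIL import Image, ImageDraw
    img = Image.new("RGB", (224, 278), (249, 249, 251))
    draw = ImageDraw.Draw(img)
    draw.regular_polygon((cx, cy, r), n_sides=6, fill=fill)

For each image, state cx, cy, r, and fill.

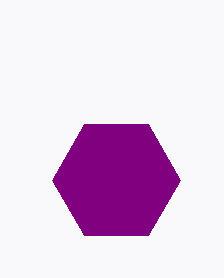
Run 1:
cx = 116; cy = 180; r = 64; fill = 'purple'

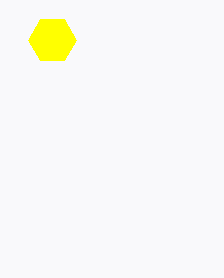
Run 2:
cx = 52; cy = 40; r = 24; fill = 'yellow'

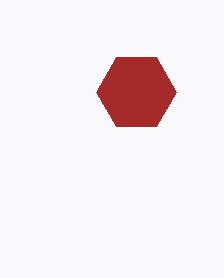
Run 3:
cx = 136
cy = 92
r = 40
fill = 'brown'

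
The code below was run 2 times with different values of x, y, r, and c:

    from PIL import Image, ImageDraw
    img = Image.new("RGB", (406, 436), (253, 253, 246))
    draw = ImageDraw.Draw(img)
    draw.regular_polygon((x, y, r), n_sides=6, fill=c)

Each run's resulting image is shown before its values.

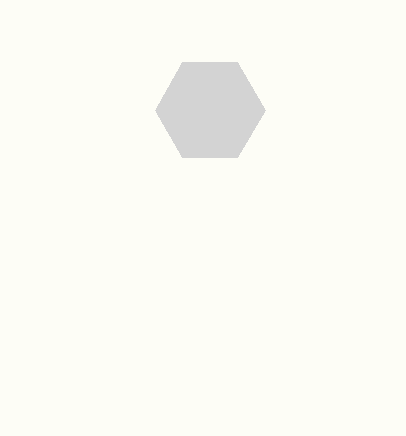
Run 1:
x = 210, y = 110, r = 55, c = 'lightgray'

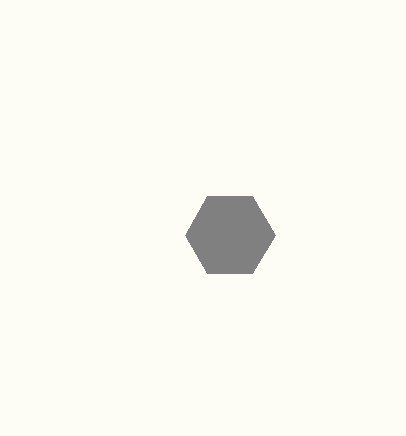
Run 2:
x = 230, y = 235, r = 45, c = 'gray'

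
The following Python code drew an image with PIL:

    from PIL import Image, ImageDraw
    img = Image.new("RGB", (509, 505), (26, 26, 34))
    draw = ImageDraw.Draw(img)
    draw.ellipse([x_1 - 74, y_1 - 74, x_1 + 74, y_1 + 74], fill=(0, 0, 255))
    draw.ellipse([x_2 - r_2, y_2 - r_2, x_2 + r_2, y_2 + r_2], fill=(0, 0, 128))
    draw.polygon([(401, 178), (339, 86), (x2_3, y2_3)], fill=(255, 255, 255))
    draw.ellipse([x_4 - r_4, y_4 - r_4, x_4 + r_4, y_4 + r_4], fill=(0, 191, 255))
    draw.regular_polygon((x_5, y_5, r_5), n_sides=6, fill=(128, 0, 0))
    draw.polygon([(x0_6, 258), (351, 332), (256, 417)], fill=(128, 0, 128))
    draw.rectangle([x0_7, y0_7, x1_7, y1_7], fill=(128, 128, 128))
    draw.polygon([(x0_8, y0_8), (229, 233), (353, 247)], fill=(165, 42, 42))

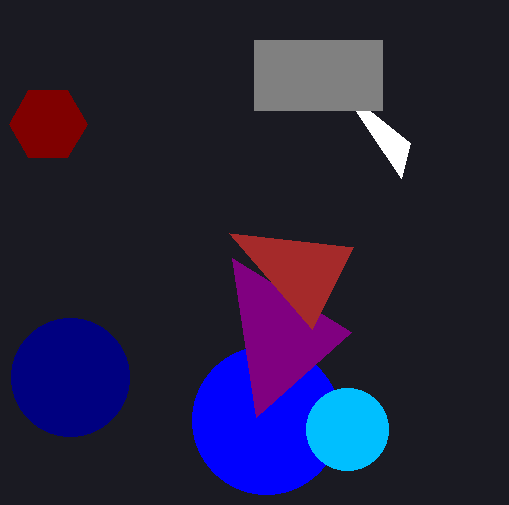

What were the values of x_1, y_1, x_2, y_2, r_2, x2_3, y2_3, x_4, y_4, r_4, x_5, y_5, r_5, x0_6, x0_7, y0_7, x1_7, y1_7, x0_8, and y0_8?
x_1 = 266; y_1 = 420; x_2 = 70; y_2 = 377; r_2 = 59; x2_3 = 410; y2_3 = 143; x_4 = 347; y_4 = 429; r_4 = 41; x_5 = 48; y_5 = 124; r_5 = 39; x0_6 = 232; x0_7 = 254; y0_7 = 40; x1_7 = 382; y1_7 = 110; x0_8 = 312; y0_8 = 329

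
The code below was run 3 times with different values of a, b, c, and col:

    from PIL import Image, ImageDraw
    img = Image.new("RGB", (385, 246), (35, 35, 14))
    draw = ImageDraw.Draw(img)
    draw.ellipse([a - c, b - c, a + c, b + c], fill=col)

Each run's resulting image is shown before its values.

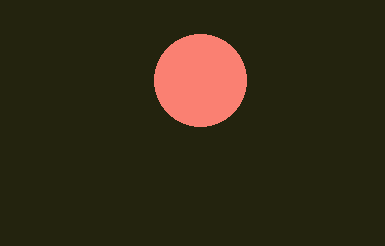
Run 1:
a = 200, b = 80, c = 46, col = 'salmon'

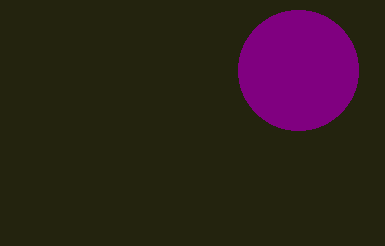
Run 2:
a = 298, b = 70, c = 60, col = 'purple'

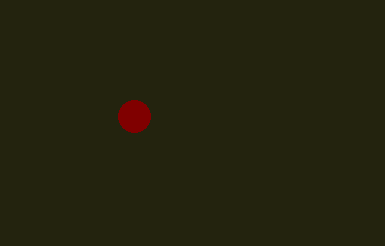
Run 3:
a = 134
b = 116
c = 16
col = 'maroon'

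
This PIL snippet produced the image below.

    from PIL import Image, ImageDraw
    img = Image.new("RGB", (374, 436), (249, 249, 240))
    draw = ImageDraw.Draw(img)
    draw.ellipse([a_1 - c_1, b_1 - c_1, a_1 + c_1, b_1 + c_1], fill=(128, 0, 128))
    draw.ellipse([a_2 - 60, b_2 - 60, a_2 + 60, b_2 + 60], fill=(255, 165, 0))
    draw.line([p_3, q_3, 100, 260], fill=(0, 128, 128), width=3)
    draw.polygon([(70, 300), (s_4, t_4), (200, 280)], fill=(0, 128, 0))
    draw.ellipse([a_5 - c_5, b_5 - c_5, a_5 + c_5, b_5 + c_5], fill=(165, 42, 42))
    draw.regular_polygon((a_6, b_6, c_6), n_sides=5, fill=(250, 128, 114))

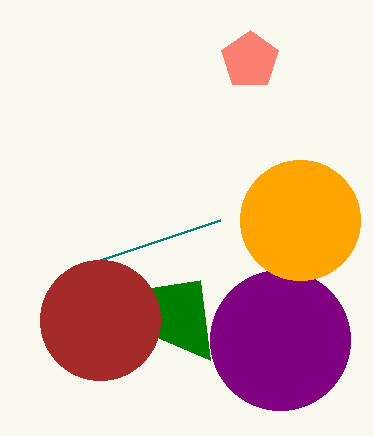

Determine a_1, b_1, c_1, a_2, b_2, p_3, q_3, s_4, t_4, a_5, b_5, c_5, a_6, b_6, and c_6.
a_1 = 280; b_1 = 340; c_1 = 70; a_2 = 300; b_2 = 220; p_3 = 220; q_3 = 220; s_4 = 210; t_4 = 360; a_5 = 100; b_5 = 320; c_5 = 60; a_6 = 250; b_6 = 60; c_6 = 30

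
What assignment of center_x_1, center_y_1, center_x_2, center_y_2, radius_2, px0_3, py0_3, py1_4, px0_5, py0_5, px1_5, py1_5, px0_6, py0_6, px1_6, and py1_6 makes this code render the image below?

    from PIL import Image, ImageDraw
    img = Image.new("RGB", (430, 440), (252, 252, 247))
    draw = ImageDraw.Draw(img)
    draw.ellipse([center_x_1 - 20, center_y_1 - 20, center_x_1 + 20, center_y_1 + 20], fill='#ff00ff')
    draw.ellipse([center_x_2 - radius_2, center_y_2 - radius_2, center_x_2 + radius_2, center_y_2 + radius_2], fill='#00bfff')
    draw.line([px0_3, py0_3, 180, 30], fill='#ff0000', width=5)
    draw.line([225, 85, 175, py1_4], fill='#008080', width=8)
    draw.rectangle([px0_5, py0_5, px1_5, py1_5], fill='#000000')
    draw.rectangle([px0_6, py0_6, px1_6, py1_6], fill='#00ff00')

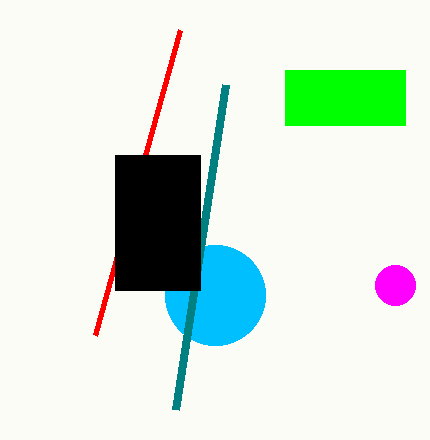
center_x_1 = 395, center_y_1 = 285, center_x_2 = 215, center_y_2 = 295, radius_2 = 50, px0_3 = 95, py0_3 = 335, py1_4 = 410, px0_5 = 115, py0_5 = 155, px1_5 = 200, py1_5 = 290, px0_6 = 285, py0_6 = 70, px1_6 = 405, py1_6 = 125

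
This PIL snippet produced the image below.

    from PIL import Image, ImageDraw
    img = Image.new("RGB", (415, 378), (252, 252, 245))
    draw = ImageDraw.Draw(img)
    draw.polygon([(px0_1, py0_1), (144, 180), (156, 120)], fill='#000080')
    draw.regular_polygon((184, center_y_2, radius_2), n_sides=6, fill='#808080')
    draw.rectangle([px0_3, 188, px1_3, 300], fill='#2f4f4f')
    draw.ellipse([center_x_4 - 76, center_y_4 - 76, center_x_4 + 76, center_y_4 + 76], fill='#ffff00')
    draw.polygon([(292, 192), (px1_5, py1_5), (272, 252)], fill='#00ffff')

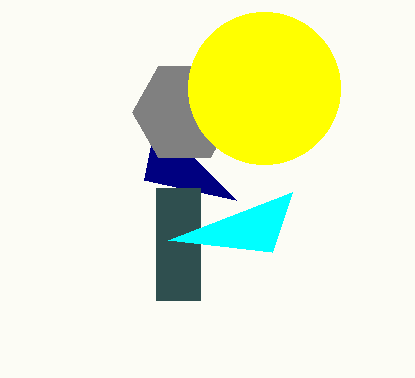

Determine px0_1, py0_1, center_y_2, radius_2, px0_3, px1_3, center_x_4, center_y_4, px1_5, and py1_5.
px0_1 = 236; py0_1 = 200; center_y_2 = 112; radius_2 = 52; px0_3 = 156; px1_3 = 200; center_x_4 = 264; center_y_4 = 88; px1_5 = 168; py1_5 = 240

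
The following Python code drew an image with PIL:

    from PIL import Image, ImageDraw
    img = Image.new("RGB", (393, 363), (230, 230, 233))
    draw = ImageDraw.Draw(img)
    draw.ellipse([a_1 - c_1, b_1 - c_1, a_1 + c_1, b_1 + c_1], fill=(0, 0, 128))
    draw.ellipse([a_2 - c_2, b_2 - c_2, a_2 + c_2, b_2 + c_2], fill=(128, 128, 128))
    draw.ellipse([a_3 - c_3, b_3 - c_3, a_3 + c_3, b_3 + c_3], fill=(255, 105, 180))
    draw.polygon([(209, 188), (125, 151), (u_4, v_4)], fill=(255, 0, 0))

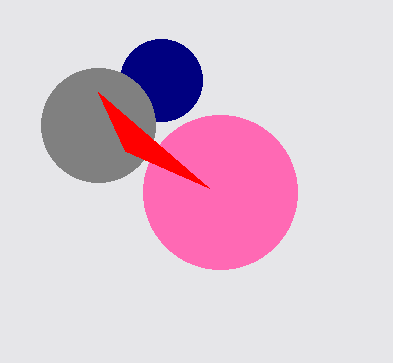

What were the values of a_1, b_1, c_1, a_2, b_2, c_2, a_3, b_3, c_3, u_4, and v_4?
a_1 = 161, b_1 = 80, c_1 = 41, a_2 = 98, b_2 = 125, c_2 = 57, a_3 = 220, b_3 = 192, c_3 = 77, u_4 = 98, v_4 = 92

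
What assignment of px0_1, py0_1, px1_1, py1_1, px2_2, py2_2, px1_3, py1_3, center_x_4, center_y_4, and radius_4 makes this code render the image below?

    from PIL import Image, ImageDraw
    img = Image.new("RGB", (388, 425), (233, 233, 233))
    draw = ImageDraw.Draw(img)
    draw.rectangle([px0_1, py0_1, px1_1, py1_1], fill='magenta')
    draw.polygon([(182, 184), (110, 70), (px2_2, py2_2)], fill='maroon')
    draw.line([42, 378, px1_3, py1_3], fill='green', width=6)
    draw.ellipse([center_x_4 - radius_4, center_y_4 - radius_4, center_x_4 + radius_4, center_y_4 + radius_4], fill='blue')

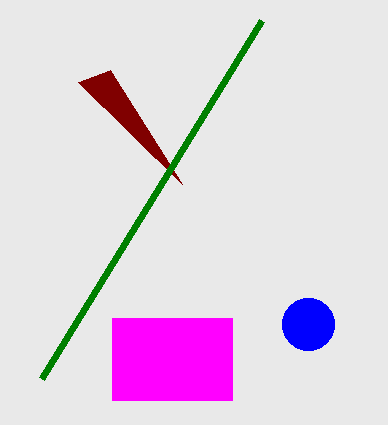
px0_1 = 112; py0_1 = 318; px1_1 = 232; py1_1 = 400; px2_2 = 78; py2_2 = 82; px1_3 = 262; py1_3 = 20; center_x_4 = 308; center_y_4 = 324; radius_4 = 26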